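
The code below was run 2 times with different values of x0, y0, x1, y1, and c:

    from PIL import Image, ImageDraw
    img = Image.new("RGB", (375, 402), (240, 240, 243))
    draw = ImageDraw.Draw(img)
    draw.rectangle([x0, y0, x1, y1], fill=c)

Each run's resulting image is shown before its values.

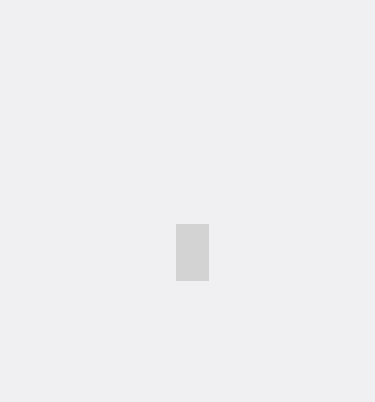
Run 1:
x0 = 176, y0 = 224, x1 = 208, y1 = 280, c = 'lightgray'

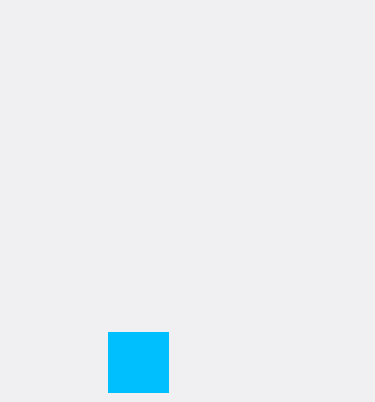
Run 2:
x0 = 108
y0 = 332
x1 = 168
y1 = 392
c = 'deepskyblue'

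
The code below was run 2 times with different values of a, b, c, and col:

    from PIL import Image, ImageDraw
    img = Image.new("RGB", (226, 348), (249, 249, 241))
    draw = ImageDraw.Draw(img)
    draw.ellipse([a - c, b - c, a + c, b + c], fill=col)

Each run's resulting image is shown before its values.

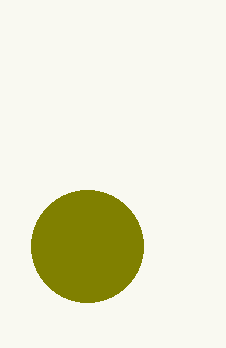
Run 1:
a = 87; b = 246; c = 56; col = 'olive'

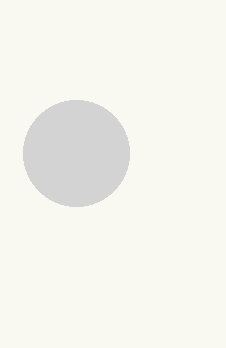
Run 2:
a = 76; b = 153; c = 53; col = 'lightgray'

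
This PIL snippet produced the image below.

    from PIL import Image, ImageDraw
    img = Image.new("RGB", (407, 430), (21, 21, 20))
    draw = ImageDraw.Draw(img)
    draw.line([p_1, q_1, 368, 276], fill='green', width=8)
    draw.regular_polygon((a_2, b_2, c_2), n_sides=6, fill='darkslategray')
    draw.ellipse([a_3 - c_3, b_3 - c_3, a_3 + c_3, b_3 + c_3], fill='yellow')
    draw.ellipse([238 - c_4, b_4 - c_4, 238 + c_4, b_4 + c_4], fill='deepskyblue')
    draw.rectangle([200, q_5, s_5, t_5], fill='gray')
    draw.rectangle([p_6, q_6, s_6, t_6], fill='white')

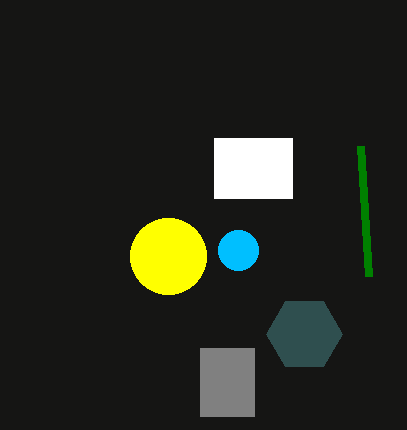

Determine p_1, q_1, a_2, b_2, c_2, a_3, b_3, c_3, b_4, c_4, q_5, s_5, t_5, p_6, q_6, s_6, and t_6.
p_1 = 360; q_1 = 146; a_2 = 304; b_2 = 334; c_2 = 38; a_3 = 168; b_3 = 256; c_3 = 38; b_4 = 250; c_4 = 20; q_5 = 348; s_5 = 254; t_5 = 416; p_6 = 214; q_6 = 138; s_6 = 292; t_6 = 198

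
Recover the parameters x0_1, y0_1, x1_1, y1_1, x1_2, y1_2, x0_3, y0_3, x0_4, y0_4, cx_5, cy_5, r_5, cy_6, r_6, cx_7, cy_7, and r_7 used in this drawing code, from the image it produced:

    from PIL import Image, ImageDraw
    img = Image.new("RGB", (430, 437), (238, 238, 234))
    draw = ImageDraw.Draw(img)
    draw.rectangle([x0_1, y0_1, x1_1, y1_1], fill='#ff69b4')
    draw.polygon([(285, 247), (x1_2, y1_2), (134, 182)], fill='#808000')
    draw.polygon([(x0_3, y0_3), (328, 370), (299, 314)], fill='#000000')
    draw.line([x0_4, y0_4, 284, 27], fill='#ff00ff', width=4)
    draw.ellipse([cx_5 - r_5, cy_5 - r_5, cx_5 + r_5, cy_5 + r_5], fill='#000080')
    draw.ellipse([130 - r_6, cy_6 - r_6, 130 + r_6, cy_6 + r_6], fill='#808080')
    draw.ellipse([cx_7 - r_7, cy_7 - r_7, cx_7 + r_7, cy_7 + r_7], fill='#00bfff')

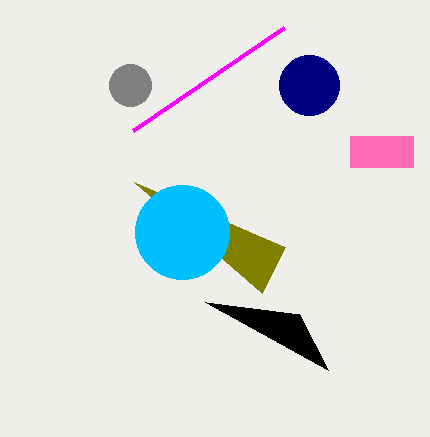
x0_1 = 350; y0_1 = 136; x1_1 = 413; y1_1 = 167; x1_2 = 262; y1_2 = 293; x0_3 = 205; y0_3 = 302; x0_4 = 133; y0_4 = 130; cx_5 = 309; cy_5 = 85; r_5 = 30; cy_6 = 85; r_6 = 21; cx_7 = 182; cy_7 = 232; r_7 = 47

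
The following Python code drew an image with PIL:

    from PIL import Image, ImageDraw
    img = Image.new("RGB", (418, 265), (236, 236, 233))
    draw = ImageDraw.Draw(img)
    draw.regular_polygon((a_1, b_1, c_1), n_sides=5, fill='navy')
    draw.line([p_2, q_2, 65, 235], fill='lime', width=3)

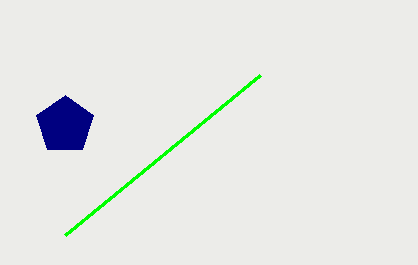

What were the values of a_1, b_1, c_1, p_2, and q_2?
a_1 = 65
b_1 = 125
c_1 = 30
p_2 = 260
q_2 = 75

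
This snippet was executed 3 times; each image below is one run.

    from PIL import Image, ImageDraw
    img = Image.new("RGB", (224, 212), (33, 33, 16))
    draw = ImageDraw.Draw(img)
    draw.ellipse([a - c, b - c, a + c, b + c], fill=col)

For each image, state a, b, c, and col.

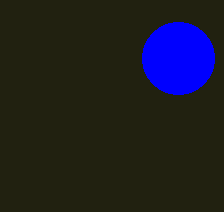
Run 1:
a = 178
b = 58
c = 36
col = 'blue'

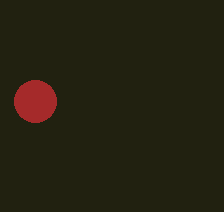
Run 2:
a = 35
b = 101
c = 21
col = 'brown'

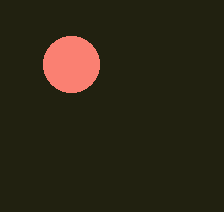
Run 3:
a = 71, b = 64, c = 28, col = 'salmon'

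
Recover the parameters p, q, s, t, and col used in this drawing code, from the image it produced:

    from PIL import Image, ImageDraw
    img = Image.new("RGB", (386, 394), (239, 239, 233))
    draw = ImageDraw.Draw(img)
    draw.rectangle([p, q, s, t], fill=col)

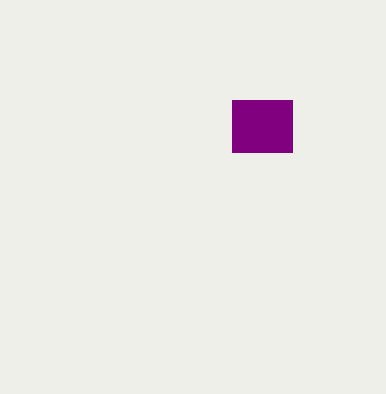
p = 232
q = 100
s = 292
t = 152
col = 'purple'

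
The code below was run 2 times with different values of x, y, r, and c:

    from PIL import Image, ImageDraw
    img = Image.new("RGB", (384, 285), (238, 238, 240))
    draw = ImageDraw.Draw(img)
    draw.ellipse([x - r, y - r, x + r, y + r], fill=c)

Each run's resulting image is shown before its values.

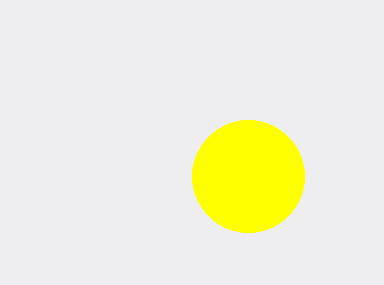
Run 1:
x = 248
y = 176
r = 56
c = 'yellow'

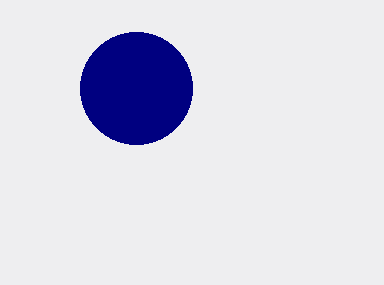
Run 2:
x = 136, y = 88, r = 56, c = 'navy'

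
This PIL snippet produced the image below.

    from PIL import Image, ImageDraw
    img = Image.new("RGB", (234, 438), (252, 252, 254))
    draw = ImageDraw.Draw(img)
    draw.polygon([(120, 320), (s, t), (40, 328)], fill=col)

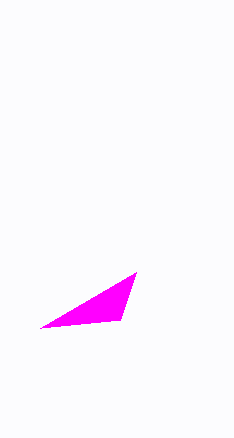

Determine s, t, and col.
s = 136
t = 272
col = 'magenta'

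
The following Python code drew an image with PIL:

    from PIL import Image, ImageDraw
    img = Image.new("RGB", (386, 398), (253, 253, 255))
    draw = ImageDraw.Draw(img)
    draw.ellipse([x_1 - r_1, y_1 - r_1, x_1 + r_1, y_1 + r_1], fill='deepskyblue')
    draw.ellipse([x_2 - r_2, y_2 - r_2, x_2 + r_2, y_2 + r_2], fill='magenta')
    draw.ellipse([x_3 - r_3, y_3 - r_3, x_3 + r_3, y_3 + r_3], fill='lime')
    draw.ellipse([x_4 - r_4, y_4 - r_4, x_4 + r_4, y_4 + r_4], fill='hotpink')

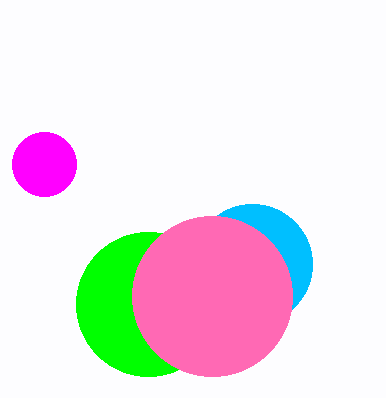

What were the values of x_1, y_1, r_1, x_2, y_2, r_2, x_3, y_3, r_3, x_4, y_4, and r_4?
x_1 = 252, y_1 = 264, r_1 = 60, x_2 = 44, y_2 = 164, r_2 = 32, x_3 = 148, y_3 = 304, r_3 = 72, x_4 = 212, y_4 = 296, r_4 = 80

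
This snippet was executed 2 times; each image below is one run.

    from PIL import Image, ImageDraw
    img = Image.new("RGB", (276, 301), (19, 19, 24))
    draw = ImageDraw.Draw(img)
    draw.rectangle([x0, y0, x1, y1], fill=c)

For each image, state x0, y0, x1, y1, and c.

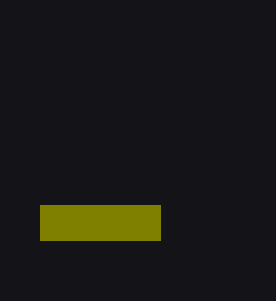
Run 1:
x0 = 40; y0 = 205; x1 = 160; y1 = 240; c = 'olive'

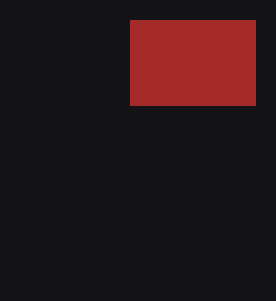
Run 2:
x0 = 130
y0 = 20
x1 = 255
y1 = 105
c = 'brown'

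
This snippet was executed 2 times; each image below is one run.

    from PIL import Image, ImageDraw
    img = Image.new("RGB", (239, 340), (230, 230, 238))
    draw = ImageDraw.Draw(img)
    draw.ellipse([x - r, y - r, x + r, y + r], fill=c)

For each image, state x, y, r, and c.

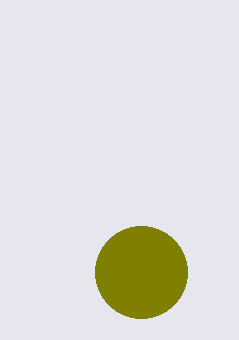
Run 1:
x = 141
y = 272
r = 46
c = 'olive'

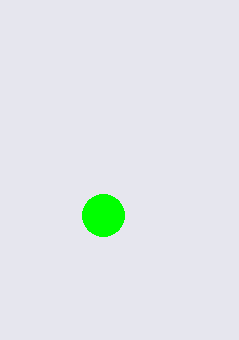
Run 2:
x = 103; y = 215; r = 21; c = 'lime'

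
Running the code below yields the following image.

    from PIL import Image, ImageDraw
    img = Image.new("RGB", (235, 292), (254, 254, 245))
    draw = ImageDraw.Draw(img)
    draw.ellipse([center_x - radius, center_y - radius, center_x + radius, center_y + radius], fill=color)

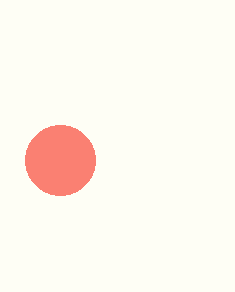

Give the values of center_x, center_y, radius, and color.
center_x = 60; center_y = 160; radius = 35; color = 'salmon'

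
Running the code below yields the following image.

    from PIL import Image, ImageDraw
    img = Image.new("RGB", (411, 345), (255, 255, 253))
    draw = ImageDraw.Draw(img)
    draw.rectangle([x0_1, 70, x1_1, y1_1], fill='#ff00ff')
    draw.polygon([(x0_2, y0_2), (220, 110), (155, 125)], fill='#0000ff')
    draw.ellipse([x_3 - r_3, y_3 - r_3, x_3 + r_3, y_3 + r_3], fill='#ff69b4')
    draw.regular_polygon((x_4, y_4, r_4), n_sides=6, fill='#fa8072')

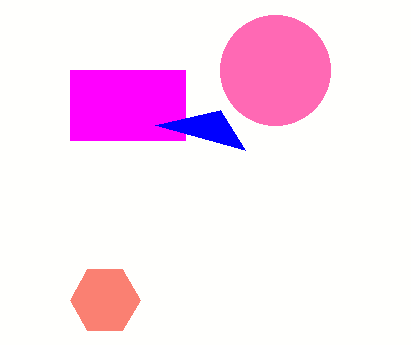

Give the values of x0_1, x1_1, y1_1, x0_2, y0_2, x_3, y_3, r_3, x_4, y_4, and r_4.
x0_1 = 70
x1_1 = 185
y1_1 = 140
x0_2 = 245
y0_2 = 150
x_3 = 275
y_3 = 70
r_3 = 55
x_4 = 105
y_4 = 300
r_4 = 35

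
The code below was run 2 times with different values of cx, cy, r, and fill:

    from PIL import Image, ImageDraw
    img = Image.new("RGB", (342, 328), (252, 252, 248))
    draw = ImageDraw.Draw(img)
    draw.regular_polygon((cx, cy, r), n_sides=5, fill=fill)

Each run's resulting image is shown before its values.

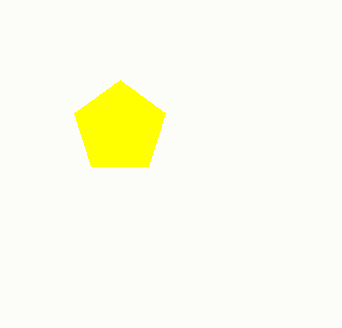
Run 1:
cx = 120, cy = 128, r = 48, fill = 'yellow'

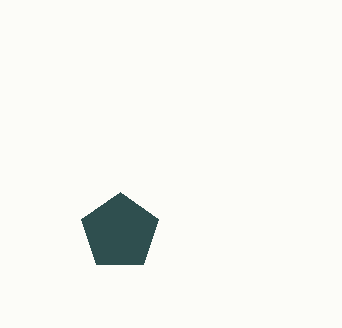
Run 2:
cx = 120
cy = 232
r = 40
fill = 'darkslategray'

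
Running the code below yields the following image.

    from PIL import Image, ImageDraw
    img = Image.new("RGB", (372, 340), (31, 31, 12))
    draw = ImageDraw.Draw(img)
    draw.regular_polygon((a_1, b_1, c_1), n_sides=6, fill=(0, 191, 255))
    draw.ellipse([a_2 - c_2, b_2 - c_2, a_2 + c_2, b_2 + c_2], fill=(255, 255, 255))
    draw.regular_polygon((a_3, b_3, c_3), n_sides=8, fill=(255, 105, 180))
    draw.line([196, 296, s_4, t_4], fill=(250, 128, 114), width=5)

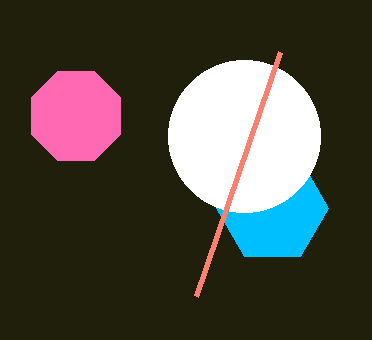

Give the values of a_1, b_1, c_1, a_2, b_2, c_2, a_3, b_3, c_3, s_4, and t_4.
a_1 = 272; b_1 = 208; c_1 = 56; a_2 = 244; b_2 = 136; c_2 = 76; a_3 = 76; b_3 = 116; c_3 = 48; s_4 = 280; t_4 = 52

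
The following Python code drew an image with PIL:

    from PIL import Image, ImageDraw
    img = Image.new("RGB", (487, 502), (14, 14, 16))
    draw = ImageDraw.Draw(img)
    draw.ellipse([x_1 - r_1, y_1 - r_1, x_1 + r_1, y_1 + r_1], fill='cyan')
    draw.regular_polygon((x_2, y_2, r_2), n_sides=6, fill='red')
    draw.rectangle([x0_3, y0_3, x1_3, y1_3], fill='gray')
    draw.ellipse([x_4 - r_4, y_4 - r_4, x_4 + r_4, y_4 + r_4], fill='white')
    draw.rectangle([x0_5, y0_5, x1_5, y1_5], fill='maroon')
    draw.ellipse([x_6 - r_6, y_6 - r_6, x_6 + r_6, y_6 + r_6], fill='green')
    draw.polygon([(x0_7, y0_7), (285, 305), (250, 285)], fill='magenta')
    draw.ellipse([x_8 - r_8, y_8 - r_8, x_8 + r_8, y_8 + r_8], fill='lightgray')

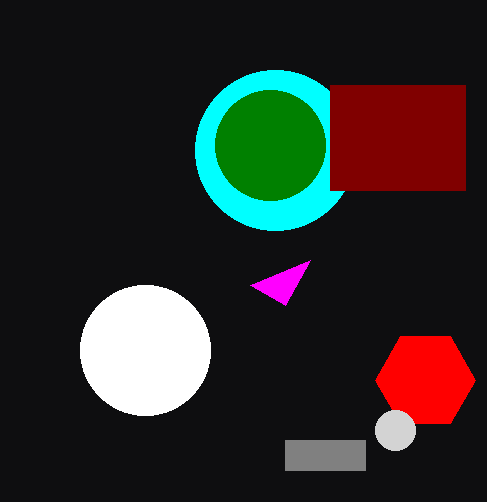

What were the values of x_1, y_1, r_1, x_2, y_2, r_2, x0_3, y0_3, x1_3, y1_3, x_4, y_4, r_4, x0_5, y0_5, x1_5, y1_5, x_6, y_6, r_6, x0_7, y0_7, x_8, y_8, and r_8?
x_1 = 275, y_1 = 150, r_1 = 80, x_2 = 425, y_2 = 380, r_2 = 50, x0_3 = 285, y0_3 = 440, x1_3 = 365, y1_3 = 470, x_4 = 145, y_4 = 350, r_4 = 65, x0_5 = 330, y0_5 = 85, x1_5 = 465, y1_5 = 190, x_6 = 270, y_6 = 145, r_6 = 55, x0_7 = 310, y0_7 = 260, x_8 = 395, y_8 = 430, r_8 = 20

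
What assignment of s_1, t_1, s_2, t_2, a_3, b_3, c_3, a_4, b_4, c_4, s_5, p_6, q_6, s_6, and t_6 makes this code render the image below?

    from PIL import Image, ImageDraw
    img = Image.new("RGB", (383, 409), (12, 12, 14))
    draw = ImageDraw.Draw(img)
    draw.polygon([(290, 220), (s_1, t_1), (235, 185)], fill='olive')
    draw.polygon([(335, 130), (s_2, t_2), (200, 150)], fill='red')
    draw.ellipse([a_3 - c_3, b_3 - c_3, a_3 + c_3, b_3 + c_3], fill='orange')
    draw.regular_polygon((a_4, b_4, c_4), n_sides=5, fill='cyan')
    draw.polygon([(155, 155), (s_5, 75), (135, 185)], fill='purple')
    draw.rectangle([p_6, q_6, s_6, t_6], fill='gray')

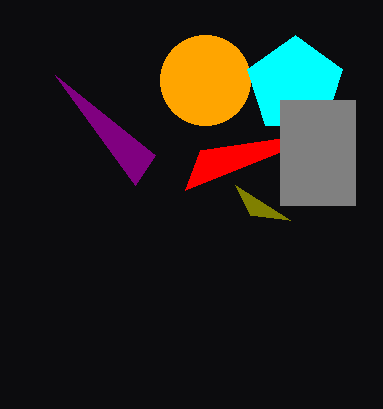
s_1 = 250; t_1 = 215; s_2 = 185; t_2 = 190; a_3 = 205; b_3 = 80; c_3 = 45; a_4 = 295; b_4 = 85; c_4 = 50; s_5 = 55; p_6 = 280; q_6 = 100; s_6 = 355; t_6 = 205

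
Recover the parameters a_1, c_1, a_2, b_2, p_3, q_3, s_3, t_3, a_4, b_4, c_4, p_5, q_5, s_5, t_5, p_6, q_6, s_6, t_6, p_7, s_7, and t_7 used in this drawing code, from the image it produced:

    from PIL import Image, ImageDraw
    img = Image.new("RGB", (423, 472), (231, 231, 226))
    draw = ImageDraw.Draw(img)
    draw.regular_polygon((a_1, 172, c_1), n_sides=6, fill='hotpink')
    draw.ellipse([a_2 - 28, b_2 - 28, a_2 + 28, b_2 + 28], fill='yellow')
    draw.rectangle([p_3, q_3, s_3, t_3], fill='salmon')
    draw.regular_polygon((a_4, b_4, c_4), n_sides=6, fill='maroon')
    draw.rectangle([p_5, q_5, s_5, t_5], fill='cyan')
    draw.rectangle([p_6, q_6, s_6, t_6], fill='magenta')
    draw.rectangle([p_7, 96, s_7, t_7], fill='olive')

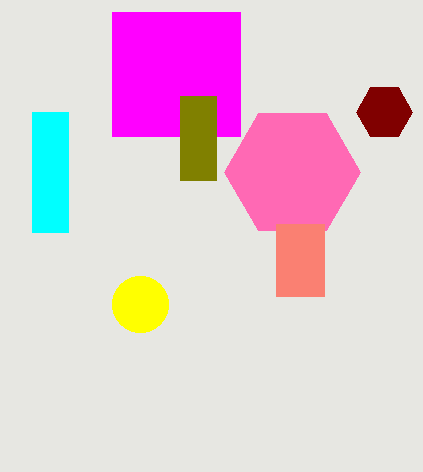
a_1 = 292, c_1 = 68, a_2 = 140, b_2 = 304, p_3 = 276, q_3 = 224, s_3 = 324, t_3 = 296, a_4 = 384, b_4 = 112, c_4 = 28, p_5 = 32, q_5 = 112, s_5 = 68, t_5 = 232, p_6 = 112, q_6 = 12, s_6 = 240, t_6 = 136, p_7 = 180, s_7 = 216, t_7 = 180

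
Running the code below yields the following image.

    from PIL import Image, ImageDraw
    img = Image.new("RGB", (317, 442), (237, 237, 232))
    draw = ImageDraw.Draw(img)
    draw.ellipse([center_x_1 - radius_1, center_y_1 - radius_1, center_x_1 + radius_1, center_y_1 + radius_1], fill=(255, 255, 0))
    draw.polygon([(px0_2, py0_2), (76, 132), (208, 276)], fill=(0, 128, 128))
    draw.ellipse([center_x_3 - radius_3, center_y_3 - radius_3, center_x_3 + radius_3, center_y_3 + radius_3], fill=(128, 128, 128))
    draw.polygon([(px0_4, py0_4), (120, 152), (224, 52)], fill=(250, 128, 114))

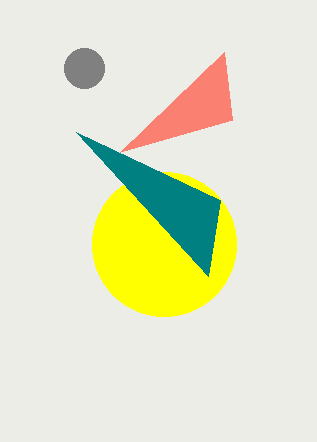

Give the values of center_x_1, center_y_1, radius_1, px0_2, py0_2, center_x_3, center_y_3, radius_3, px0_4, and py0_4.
center_x_1 = 164
center_y_1 = 244
radius_1 = 72
px0_2 = 220
py0_2 = 200
center_x_3 = 84
center_y_3 = 68
radius_3 = 20
px0_4 = 232
py0_4 = 120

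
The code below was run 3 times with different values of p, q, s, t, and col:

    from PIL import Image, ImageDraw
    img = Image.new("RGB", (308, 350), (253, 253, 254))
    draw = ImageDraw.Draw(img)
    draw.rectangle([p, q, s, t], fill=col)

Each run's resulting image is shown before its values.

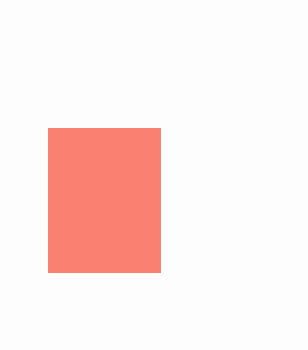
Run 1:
p = 48
q = 128
s = 160
t = 272
col = 'salmon'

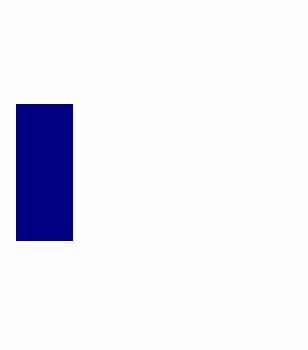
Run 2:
p = 16, q = 104, s = 72, t = 240, col = 'navy'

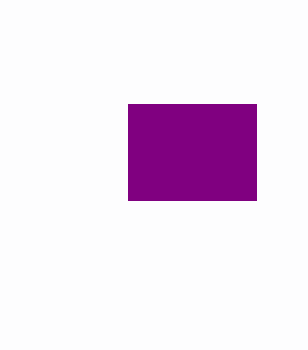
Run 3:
p = 128, q = 104, s = 256, t = 200, col = 'purple'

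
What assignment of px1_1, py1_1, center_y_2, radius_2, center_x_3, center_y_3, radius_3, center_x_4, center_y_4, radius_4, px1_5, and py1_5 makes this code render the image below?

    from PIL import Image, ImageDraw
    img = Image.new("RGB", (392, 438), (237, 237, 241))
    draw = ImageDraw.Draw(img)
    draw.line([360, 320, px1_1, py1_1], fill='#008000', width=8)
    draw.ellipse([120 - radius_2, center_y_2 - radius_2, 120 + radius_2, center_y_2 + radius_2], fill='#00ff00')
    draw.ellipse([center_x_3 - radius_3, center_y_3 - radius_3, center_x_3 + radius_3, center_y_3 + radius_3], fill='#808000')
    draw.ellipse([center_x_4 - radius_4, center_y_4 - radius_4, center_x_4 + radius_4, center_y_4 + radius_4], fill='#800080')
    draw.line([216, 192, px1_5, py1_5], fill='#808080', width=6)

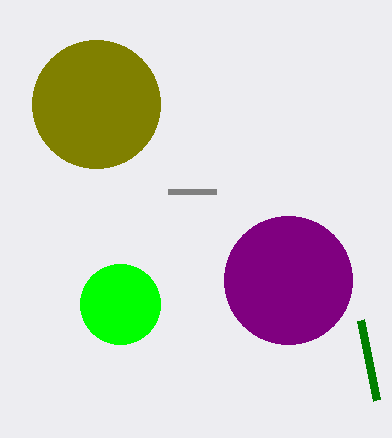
px1_1 = 376, py1_1 = 400, center_y_2 = 304, radius_2 = 40, center_x_3 = 96, center_y_3 = 104, radius_3 = 64, center_x_4 = 288, center_y_4 = 280, radius_4 = 64, px1_5 = 168, py1_5 = 192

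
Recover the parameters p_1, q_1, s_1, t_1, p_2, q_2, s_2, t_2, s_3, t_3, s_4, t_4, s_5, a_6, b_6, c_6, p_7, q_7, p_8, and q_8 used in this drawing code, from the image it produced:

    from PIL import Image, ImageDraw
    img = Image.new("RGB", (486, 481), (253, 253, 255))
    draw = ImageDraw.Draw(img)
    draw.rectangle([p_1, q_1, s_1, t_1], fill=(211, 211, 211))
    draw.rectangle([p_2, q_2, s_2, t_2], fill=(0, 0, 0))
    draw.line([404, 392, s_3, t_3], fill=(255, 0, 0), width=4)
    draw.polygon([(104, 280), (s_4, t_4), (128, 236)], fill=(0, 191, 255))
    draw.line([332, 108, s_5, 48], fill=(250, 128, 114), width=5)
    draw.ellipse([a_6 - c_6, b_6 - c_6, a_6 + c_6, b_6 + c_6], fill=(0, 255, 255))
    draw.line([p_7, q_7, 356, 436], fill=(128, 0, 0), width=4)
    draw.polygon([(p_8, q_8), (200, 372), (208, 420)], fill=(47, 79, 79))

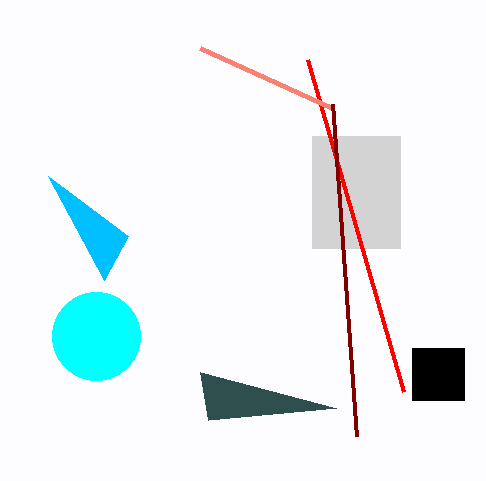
p_1 = 312, q_1 = 136, s_1 = 400, t_1 = 248, p_2 = 412, q_2 = 348, s_2 = 464, t_2 = 400, s_3 = 308, t_3 = 60, s_4 = 48, t_4 = 176, s_5 = 200, a_6 = 96, b_6 = 336, c_6 = 44, p_7 = 332, q_7 = 104, p_8 = 336, q_8 = 408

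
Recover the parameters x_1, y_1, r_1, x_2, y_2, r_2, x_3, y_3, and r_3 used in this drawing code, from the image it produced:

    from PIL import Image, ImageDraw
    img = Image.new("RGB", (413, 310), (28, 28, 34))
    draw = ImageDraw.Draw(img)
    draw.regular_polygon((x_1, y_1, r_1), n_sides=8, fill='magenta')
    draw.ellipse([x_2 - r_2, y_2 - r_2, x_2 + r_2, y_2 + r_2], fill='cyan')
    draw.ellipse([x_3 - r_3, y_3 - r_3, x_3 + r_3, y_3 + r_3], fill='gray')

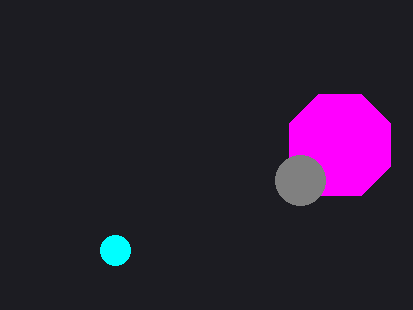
x_1 = 340; y_1 = 145; r_1 = 55; x_2 = 115; y_2 = 250; r_2 = 15; x_3 = 300; y_3 = 180; r_3 = 25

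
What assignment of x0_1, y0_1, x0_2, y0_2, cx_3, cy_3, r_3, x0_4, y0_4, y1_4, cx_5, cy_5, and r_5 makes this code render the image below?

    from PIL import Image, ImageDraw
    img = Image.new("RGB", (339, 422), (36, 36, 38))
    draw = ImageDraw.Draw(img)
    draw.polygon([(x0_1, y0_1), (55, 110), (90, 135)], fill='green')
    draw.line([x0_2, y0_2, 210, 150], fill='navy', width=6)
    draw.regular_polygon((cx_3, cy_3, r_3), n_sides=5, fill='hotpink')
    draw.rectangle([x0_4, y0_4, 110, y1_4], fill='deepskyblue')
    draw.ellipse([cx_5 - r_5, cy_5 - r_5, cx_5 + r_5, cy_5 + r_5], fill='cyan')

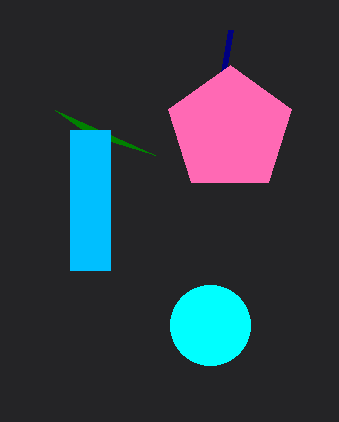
x0_1 = 155
y0_1 = 155
x0_2 = 230
y0_2 = 30
cx_3 = 230
cy_3 = 130
r_3 = 65
x0_4 = 70
y0_4 = 130
y1_4 = 270
cx_5 = 210
cy_5 = 325
r_5 = 40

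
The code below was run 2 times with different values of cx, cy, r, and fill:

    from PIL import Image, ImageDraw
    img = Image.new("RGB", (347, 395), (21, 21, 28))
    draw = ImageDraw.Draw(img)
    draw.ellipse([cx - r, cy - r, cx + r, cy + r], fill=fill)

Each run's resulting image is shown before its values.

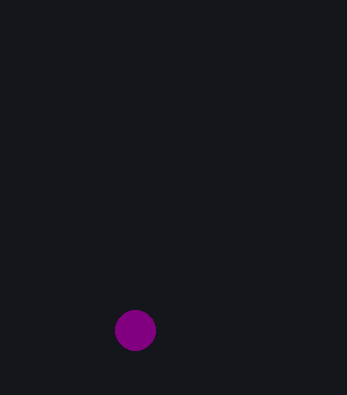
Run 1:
cx = 135
cy = 330
r = 20
fill = 'purple'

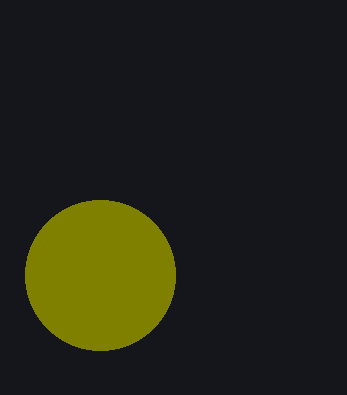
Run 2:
cx = 100, cy = 275, r = 75, fill = 'olive'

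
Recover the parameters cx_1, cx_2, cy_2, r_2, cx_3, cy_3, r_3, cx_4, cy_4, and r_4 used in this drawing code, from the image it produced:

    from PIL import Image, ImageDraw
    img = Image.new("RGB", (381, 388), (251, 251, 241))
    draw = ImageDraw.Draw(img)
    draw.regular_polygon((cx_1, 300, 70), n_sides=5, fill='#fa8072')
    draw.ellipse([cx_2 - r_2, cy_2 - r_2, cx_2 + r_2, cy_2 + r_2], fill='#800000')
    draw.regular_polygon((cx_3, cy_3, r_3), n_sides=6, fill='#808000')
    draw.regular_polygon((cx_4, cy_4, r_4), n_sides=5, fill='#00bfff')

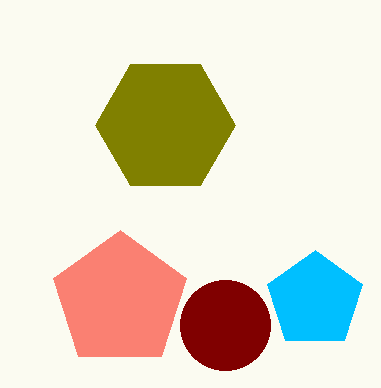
cx_1 = 120, cx_2 = 225, cy_2 = 325, r_2 = 45, cx_3 = 165, cy_3 = 125, r_3 = 70, cx_4 = 315, cy_4 = 300, r_4 = 50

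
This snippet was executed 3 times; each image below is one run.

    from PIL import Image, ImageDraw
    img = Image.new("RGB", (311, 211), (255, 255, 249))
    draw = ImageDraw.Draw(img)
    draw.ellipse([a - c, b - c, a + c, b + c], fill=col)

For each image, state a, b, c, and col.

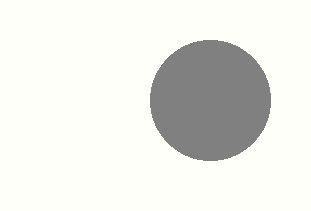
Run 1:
a = 210, b = 100, c = 60, col = 'gray'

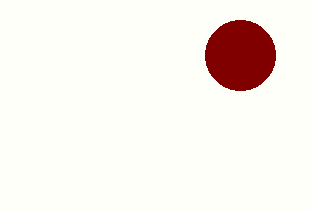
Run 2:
a = 240, b = 55, c = 35, col = 'maroon'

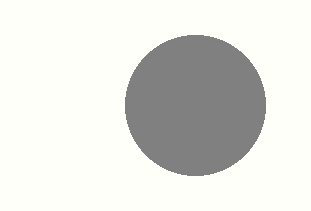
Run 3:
a = 195
b = 105
c = 70
col = 'gray'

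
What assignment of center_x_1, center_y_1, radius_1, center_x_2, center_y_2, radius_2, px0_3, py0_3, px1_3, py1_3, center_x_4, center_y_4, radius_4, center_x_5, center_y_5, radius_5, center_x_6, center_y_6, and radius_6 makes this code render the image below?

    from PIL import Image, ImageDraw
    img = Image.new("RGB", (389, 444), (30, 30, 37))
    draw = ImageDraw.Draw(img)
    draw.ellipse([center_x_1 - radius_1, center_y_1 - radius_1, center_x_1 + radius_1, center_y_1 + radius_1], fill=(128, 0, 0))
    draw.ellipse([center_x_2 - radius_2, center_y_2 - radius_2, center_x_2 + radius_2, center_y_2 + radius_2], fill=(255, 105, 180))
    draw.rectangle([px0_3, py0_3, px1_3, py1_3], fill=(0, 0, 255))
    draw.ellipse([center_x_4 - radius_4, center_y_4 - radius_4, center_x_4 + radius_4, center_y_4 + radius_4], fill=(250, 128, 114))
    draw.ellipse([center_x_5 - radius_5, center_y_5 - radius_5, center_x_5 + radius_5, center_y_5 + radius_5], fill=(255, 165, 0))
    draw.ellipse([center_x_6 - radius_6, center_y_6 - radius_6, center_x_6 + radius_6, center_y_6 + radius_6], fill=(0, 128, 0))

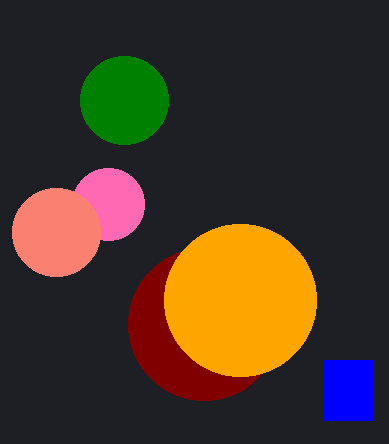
center_x_1 = 204, center_y_1 = 324, radius_1 = 76, center_x_2 = 108, center_y_2 = 204, radius_2 = 36, px0_3 = 324, py0_3 = 360, px1_3 = 372, py1_3 = 420, center_x_4 = 56, center_y_4 = 232, radius_4 = 44, center_x_5 = 240, center_y_5 = 300, radius_5 = 76, center_x_6 = 124, center_y_6 = 100, radius_6 = 44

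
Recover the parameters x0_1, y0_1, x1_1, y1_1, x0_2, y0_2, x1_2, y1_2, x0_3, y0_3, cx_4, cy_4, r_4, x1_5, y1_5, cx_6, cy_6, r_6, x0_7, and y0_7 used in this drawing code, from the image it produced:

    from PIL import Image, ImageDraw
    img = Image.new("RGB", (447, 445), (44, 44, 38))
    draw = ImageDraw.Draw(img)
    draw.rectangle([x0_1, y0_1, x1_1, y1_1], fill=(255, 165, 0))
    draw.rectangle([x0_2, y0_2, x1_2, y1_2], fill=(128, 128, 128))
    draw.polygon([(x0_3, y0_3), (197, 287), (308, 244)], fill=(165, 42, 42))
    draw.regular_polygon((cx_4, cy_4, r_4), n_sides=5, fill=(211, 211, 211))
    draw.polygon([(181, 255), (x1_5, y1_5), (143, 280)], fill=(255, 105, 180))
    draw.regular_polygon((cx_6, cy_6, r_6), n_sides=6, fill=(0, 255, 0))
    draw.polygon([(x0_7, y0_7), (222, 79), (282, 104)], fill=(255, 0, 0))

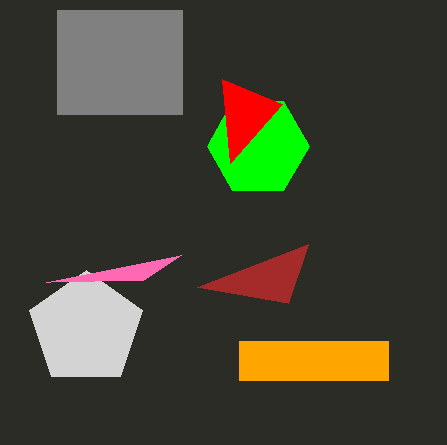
x0_1 = 239, y0_1 = 341, x1_1 = 388, y1_1 = 380, x0_2 = 57, y0_2 = 10, x1_2 = 182, y1_2 = 114, x0_3 = 288, y0_3 = 303, cx_4 = 86, cy_4 = 329, r_4 = 59, x1_5 = 46, y1_5 = 282, cx_6 = 258, cy_6 = 146, r_6 = 51, x0_7 = 230, y0_7 = 163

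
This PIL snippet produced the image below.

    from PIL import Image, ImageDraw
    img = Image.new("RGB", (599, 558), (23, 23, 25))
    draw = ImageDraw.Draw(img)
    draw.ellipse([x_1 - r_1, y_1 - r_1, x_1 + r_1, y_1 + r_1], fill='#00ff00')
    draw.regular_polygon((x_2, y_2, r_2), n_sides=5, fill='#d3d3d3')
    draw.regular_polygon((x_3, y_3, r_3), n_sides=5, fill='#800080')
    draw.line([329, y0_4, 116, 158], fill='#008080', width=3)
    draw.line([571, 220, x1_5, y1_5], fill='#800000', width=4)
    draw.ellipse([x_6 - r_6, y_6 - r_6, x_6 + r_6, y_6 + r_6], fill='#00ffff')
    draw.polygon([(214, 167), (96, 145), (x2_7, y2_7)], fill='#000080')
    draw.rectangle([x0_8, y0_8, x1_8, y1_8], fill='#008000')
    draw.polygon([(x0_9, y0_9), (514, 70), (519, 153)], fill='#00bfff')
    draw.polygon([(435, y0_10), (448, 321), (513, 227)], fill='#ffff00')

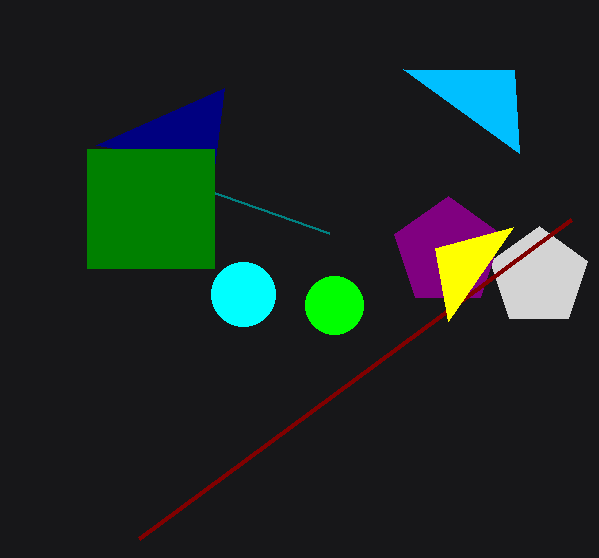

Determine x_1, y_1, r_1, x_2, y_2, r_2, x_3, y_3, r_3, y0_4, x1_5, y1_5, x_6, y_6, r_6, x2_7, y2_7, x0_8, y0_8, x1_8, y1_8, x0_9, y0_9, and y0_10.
x_1 = 334; y_1 = 305; r_1 = 29; x_2 = 539; y_2 = 277; r_2 = 51; x_3 = 448; y_3 = 252; r_3 = 56; y0_4 = 233; x1_5 = 139; y1_5 = 539; x_6 = 243; y_6 = 294; r_6 = 32; x2_7 = 224; y2_7 = 88; x0_8 = 87; y0_8 = 149; x1_8 = 214; y1_8 = 268; x0_9 = 403; y0_9 = 69; y0_10 = 248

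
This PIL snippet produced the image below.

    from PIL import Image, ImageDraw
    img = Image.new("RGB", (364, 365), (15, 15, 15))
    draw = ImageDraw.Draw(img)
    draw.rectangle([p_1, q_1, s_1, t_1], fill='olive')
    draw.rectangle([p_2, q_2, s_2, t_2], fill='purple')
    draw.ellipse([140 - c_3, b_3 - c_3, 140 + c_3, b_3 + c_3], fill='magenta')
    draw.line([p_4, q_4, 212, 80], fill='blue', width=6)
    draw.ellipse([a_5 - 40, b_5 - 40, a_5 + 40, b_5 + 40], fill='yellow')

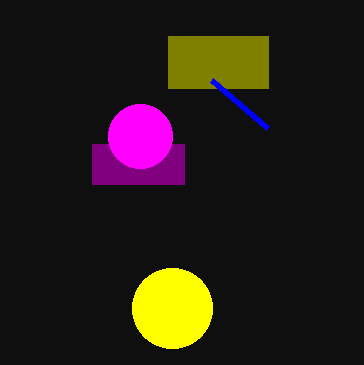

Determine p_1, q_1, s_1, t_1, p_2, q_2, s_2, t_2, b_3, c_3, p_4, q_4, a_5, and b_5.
p_1 = 168
q_1 = 36
s_1 = 268
t_1 = 88
p_2 = 92
q_2 = 144
s_2 = 184
t_2 = 184
b_3 = 136
c_3 = 32
p_4 = 268
q_4 = 128
a_5 = 172
b_5 = 308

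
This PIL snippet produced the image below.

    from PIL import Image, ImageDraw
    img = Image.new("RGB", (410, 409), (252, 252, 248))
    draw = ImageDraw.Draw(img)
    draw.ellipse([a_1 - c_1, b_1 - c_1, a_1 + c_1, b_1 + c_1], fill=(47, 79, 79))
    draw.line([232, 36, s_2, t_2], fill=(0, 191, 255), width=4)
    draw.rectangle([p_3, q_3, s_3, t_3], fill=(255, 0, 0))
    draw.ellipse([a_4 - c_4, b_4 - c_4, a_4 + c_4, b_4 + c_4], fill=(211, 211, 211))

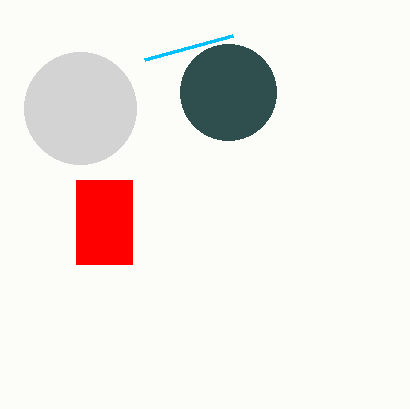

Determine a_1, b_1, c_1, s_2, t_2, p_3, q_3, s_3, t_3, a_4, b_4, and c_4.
a_1 = 228, b_1 = 92, c_1 = 48, s_2 = 144, t_2 = 60, p_3 = 76, q_3 = 180, s_3 = 132, t_3 = 264, a_4 = 80, b_4 = 108, c_4 = 56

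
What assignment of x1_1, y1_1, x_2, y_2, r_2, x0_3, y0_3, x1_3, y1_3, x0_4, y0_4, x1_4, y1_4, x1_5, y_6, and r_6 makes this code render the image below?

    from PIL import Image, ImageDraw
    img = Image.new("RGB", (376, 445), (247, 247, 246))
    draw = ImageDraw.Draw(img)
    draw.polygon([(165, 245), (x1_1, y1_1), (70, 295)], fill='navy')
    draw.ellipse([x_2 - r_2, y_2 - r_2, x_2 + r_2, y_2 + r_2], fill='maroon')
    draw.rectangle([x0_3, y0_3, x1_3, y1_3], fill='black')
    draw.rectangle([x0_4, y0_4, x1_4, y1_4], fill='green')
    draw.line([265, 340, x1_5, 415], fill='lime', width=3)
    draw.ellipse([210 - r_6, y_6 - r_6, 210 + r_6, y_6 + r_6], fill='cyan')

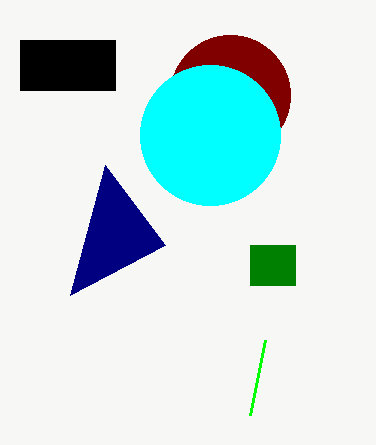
x1_1 = 105
y1_1 = 165
x_2 = 230
y_2 = 95
r_2 = 60
x0_3 = 20
y0_3 = 40
x1_3 = 115
y1_3 = 90
x0_4 = 250
y0_4 = 245
x1_4 = 295
y1_4 = 285
x1_5 = 250
y_6 = 135
r_6 = 70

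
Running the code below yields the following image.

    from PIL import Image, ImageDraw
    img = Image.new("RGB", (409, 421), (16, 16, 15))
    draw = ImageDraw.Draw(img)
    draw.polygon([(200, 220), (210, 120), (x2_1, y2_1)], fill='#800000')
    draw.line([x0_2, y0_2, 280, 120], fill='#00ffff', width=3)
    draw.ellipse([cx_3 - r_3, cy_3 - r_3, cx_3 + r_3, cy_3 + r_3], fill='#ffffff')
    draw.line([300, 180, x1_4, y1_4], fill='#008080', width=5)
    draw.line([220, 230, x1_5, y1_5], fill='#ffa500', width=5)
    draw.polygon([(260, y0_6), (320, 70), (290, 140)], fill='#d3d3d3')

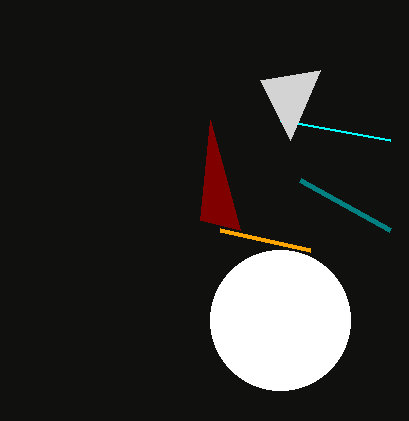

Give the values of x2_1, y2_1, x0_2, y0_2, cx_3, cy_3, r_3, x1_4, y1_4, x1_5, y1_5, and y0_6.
x2_1 = 240; y2_1 = 230; x0_2 = 390; y0_2 = 140; cx_3 = 280; cy_3 = 320; r_3 = 70; x1_4 = 390; y1_4 = 230; x1_5 = 310; y1_5 = 250; y0_6 = 80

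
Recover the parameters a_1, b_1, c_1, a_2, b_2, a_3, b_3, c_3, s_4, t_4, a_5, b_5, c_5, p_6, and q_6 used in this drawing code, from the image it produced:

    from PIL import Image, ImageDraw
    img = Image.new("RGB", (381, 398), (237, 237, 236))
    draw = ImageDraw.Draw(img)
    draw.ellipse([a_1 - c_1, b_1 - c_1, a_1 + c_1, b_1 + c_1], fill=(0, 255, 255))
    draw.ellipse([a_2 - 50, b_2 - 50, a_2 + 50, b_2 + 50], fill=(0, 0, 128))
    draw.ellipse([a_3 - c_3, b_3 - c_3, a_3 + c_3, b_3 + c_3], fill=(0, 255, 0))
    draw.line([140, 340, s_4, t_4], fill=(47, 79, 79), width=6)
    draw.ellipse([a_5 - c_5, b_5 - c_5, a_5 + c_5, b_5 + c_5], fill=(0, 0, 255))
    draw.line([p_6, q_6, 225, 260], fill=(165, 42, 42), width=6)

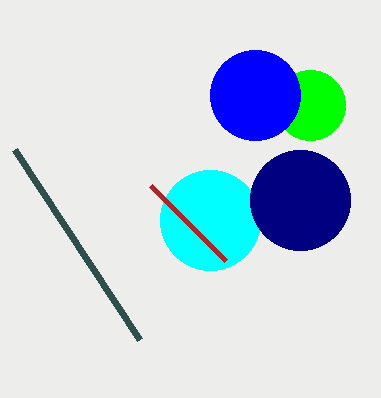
a_1 = 210
b_1 = 220
c_1 = 50
a_2 = 300
b_2 = 200
a_3 = 310
b_3 = 105
c_3 = 35
s_4 = 15
t_4 = 150
a_5 = 255
b_5 = 95
c_5 = 45
p_6 = 150
q_6 = 185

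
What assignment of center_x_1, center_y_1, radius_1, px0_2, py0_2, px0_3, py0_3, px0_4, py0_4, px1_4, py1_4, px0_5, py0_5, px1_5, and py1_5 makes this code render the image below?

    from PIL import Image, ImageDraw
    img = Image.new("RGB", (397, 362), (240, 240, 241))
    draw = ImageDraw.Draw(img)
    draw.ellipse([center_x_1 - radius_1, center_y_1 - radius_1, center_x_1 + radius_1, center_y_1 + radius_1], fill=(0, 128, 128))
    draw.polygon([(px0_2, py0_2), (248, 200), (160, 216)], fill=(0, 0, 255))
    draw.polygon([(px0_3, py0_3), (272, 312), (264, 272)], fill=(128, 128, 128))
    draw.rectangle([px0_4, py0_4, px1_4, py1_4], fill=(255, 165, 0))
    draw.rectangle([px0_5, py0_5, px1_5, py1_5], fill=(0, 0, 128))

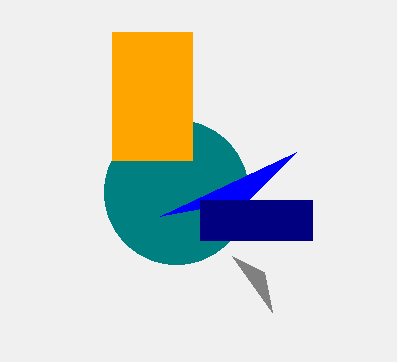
center_x_1 = 176
center_y_1 = 192
radius_1 = 72
px0_2 = 296
py0_2 = 152
px0_3 = 232
py0_3 = 256
px0_4 = 112
py0_4 = 32
px1_4 = 192
py1_4 = 160
px0_5 = 200
py0_5 = 200
px1_5 = 312
py1_5 = 240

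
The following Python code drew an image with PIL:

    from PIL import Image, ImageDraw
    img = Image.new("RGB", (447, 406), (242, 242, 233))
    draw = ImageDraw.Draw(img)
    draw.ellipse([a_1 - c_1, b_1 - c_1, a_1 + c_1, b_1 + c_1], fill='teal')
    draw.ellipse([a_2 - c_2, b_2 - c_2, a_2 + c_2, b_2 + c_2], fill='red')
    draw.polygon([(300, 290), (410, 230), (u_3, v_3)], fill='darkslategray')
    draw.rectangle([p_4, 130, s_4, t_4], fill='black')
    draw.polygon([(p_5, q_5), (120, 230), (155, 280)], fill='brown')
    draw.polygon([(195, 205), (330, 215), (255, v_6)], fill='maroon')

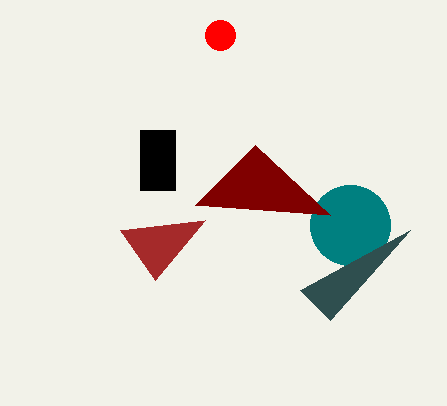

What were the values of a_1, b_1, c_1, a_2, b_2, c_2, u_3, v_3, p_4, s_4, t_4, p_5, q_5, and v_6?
a_1 = 350
b_1 = 225
c_1 = 40
a_2 = 220
b_2 = 35
c_2 = 15
u_3 = 330
v_3 = 320
p_4 = 140
s_4 = 175
t_4 = 190
p_5 = 205
q_5 = 220
v_6 = 145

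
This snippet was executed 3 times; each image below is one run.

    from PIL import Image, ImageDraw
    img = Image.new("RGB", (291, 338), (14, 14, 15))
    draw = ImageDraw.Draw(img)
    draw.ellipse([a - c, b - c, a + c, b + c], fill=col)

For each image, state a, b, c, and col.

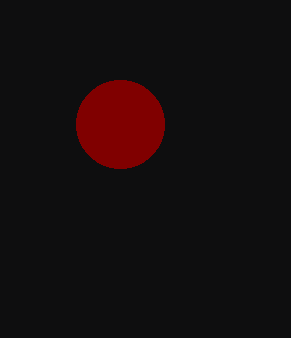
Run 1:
a = 120
b = 124
c = 44
col = 'maroon'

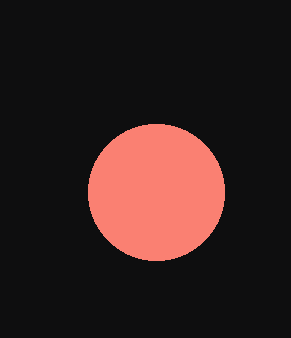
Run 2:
a = 156
b = 192
c = 68
col = 'salmon'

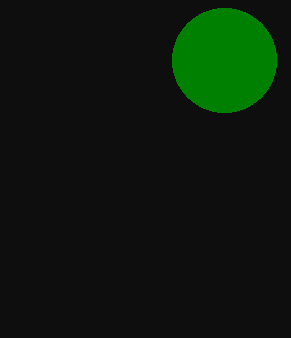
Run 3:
a = 224; b = 60; c = 52; col = 'green'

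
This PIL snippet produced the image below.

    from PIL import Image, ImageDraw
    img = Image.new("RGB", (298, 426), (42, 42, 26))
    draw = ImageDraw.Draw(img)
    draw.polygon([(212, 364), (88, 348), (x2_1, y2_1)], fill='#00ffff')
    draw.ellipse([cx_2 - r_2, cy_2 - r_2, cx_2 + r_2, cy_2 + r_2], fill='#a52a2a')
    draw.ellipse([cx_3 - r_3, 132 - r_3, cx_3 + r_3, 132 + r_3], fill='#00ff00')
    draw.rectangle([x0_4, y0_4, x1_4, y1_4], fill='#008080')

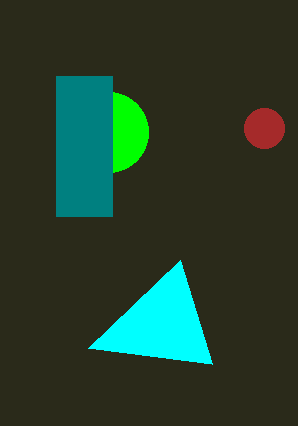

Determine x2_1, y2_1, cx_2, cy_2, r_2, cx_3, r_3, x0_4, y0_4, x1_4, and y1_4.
x2_1 = 180
y2_1 = 260
cx_2 = 264
cy_2 = 128
r_2 = 20
cx_3 = 108
r_3 = 40
x0_4 = 56
y0_4 = 76
x1_4 = 112
y1_4 = 216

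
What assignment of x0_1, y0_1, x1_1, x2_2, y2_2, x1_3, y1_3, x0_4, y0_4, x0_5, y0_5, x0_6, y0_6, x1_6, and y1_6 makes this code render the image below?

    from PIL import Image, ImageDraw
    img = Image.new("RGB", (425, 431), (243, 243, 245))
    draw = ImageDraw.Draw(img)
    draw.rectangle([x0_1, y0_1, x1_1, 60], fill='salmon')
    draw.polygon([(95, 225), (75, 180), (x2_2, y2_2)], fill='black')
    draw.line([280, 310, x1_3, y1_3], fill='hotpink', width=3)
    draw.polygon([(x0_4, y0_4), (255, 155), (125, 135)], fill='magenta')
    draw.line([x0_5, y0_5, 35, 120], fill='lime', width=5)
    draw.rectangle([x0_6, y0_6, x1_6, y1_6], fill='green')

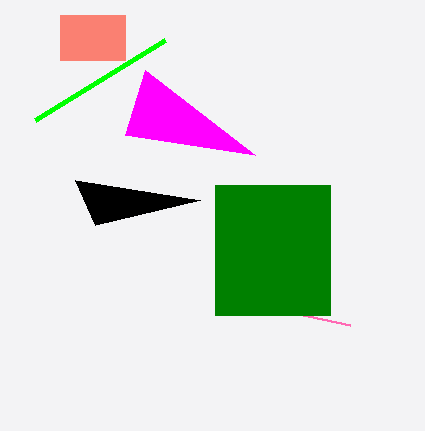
x0_1 = 60; y0_1 = 15; x1_1 = 125; x2_2 = 200; y2_2 = 200; x1_3 = 350; y1_3 = 325; x0_4 = 145; y0_4 = 70; x0_5 = 165; y0_5 = 40; x0_6 = 215; y0_6 = 185; x1_6 = 330; y1_6 = 315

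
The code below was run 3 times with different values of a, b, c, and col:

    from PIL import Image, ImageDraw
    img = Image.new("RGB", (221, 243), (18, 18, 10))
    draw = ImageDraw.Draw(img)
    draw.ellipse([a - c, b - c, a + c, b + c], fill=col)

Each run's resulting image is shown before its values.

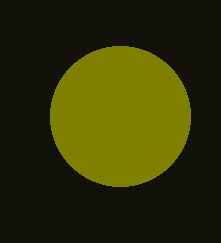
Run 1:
a = 120; b = 116; c = 70; col = 'olive'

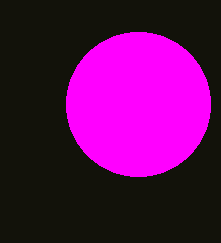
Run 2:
a = 138, b = 104, c = 72, col = 'magenta'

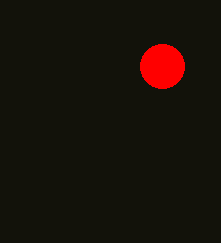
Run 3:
a = 162, b = 66, c = 22, col = 'red'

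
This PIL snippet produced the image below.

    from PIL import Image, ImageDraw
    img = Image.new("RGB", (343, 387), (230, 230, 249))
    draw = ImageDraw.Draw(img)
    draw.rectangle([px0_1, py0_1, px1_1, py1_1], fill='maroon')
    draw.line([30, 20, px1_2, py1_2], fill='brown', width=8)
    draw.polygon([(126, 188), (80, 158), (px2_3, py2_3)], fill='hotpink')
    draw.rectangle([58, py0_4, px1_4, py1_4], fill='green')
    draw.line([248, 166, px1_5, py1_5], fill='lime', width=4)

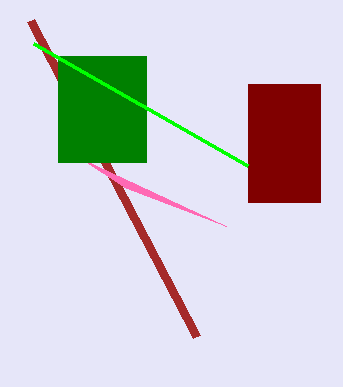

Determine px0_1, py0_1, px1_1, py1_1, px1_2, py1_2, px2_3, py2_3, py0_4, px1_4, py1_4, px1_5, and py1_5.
px0_1 = 248
py0_1 = 84
px1_1 = 320
py1_1 = 202
px1_2 = 196
py1_2 = 336
px2_3 = 226
py2_3 = 226
py0_4 = 56
px1_4 = 146
py1_4 = 162
px1_5 = 34
py1_5 = 44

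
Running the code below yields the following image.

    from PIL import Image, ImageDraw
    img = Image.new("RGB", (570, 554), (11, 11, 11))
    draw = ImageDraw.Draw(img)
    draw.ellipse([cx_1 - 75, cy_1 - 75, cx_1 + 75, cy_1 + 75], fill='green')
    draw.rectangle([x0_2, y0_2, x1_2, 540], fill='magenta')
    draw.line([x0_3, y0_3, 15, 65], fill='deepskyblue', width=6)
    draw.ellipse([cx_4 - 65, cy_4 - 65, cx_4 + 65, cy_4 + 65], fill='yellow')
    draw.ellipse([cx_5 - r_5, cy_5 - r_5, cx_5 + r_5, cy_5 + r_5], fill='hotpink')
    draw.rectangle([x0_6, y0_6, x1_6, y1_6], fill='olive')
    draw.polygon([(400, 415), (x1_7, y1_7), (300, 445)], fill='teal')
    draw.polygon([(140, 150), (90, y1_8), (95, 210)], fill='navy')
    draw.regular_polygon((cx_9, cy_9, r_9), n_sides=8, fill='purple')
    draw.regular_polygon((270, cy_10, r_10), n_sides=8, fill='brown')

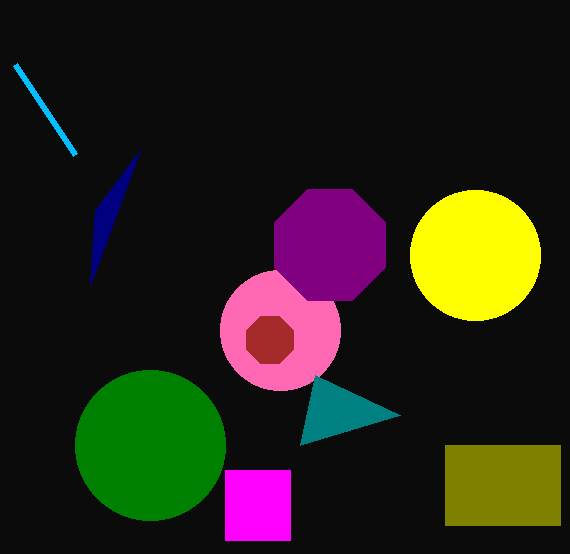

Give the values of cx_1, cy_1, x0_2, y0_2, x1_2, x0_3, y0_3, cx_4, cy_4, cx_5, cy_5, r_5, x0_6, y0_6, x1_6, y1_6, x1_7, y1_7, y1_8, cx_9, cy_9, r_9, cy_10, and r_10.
cx_1 = 150; cy_1 = 445; x0_2 = 225; y0_2 = 470; x1_2 = 290; x0_3 = 75; y0_3 = 155; cx_4 = 475; cy_4 = 255; cx_5 = 280; cy_5 = 330; r_5 = 60; x0_6 = 445; y0_6 = 445; x1_6 = 560; y1_6 = 525; x1_7 = 315; y1_7 = 375; y1_8 = 285; cx_9 = 330; cy_9 = 245; r_9 = 60; cy_10 = 340; r_10 = 25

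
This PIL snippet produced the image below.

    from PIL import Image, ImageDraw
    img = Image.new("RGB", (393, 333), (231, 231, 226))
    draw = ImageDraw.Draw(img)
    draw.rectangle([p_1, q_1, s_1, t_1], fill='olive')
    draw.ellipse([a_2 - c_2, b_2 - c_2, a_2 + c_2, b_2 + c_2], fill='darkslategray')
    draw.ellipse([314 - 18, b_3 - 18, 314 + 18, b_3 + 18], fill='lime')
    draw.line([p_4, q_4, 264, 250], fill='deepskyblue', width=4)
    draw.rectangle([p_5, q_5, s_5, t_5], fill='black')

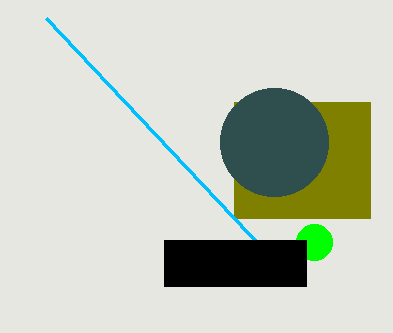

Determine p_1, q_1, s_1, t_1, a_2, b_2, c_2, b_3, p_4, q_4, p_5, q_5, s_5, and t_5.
p_1 = 234, q_1 = 102, s_1 = 370, t_1 = 218, a_2 = 274, b_2 = 142, c_2 = 54, b_3 = 242, p_4 = 46, q_4 = 18, p_5 = 164, q_5 = 240, s_5 = 306, t_5 = 286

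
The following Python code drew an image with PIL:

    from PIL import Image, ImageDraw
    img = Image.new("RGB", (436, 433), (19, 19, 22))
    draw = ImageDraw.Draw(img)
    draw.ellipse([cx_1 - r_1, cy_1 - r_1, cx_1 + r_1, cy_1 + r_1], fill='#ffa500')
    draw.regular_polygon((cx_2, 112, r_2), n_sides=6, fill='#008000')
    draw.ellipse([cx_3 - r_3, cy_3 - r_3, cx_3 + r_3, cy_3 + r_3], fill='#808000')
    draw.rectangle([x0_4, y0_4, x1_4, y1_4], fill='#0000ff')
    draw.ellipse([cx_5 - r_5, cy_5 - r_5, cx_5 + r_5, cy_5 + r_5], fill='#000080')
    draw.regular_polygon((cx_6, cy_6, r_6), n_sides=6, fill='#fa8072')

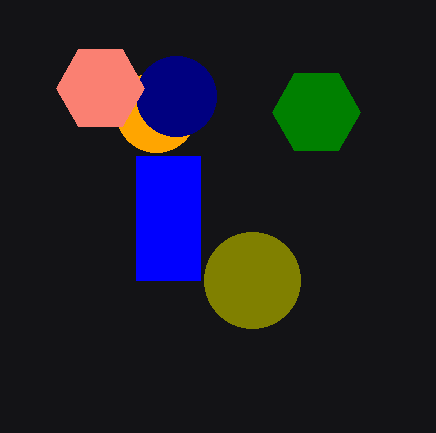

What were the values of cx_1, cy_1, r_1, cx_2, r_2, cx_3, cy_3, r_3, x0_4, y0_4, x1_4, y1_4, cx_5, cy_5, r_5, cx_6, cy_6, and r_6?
cx_1 = 156; cy_1 = 112; r_1 = 40; cx_2 = 316; r_2 = 44; cx_3 = 252; cy_3 = 280; r_3 = 48; x0_4 = 136; y0_4 = 156; x1_4 = 200; y1_4 = 280; cx_5 = 176; cy_5 = 96; r_5 = 40; cx_6 = 100; cy_6 = 88; r_6 = 44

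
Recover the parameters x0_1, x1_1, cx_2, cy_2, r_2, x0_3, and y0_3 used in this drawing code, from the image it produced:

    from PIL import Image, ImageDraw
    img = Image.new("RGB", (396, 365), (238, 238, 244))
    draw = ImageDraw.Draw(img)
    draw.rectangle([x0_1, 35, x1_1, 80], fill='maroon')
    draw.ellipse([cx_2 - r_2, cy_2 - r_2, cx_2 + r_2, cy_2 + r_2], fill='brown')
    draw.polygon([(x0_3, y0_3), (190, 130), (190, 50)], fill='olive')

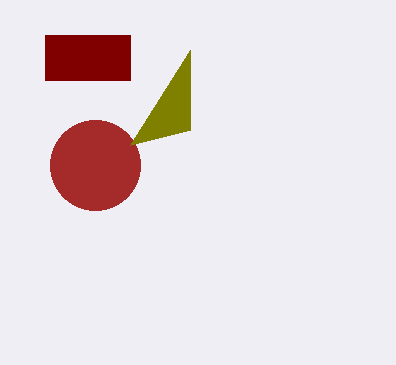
x0_1 = 45, x1_1 = 130, cx_2 = 95, cy_2 = 165, r_2 = 45, x0_3 = 130, y0_3 = 145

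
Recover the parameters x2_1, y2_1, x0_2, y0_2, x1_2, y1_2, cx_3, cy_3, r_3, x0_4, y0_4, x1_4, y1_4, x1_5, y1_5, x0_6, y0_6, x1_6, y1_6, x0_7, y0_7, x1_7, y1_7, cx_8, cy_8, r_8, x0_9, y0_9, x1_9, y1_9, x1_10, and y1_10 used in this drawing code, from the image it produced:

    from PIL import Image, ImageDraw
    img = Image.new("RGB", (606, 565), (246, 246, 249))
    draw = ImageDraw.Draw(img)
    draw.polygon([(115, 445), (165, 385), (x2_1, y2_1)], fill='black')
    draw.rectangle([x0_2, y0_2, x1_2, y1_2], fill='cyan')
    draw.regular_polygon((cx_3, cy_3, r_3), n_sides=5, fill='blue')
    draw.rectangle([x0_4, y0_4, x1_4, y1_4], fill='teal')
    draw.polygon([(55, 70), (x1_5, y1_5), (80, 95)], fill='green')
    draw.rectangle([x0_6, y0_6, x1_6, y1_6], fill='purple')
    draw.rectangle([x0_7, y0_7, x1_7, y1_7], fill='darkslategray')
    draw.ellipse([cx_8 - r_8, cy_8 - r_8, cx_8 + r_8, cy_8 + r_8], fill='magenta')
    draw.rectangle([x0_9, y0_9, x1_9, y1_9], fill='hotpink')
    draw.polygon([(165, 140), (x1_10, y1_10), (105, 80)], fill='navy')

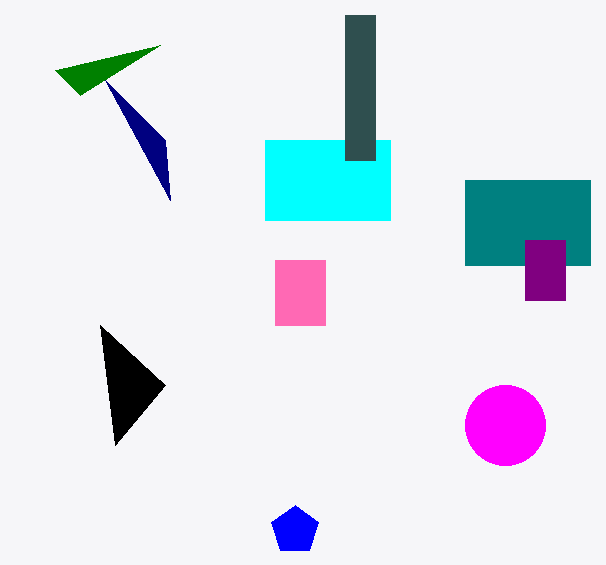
x2_1 = 100
y2_1 = 325
x0_2 = 265
y0_2 = 140
x1_2 = 390
y1_2 = 220
cx_3 = 295
cy_3 = 530
r_3 = 25
x0_4 = 465
y0_4 = 180
x1_4 = 590
y1_4 = 265
x1_5 = 160
y1_5 = 45
x0_6 = 525
y0_6 = 240
x1_6 = 565
y1_6 = 300
x0_7 = 345
y0_7 = 15
x1_7 = 375
y1_7 = 160
cx_8 = 505
cy_8 = 425
r_8 = 40
x0_9 = 275
y0_9 = 260
x1_9 = 325
y1_9 = 325
x1_10 = 170
y1_10 = 200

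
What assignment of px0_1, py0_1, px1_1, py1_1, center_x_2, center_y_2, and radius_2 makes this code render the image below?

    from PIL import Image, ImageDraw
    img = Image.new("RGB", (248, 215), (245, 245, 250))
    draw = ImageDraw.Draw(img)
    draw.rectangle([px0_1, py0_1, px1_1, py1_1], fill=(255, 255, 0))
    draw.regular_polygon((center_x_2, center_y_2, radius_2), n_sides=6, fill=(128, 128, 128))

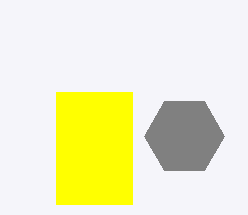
px0_1 = 56
py0_1 = 92
px1_1 = 132
py1_1 = 204
center_x_2 = 184
center_y_2 = 136
radius_2 = 40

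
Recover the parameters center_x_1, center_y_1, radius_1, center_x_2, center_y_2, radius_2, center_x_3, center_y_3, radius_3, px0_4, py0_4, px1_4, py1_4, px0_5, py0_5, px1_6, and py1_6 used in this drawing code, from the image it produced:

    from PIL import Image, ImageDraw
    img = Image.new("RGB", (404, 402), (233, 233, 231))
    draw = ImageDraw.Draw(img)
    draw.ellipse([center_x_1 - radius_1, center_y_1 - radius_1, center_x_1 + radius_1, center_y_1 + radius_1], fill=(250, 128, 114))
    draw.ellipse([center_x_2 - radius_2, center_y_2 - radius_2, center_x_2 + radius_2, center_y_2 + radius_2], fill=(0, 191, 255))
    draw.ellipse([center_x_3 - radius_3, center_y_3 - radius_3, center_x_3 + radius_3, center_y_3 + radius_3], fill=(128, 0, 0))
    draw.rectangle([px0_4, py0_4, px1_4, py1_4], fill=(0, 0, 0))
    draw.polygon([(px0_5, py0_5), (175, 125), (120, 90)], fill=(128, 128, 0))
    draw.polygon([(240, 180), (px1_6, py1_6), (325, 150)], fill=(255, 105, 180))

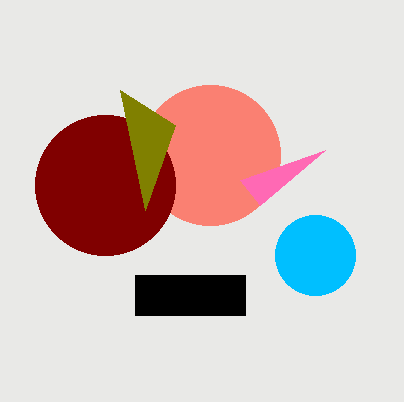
center_x_1 = 210, center_y_1 = 155, radius_1 = 70, center_x_2 = 315, center_y_2 = 255, radius_2 = 40, center_x_3 = 105, center_y_3 = 185, radius_3 = 70, px0_4 = 135, py0_4 = 275, px1_4 = 245, py1_4 = 315, px0_5 = 145, py0_5 = 210, px1_6 = 260, py1_6 = 205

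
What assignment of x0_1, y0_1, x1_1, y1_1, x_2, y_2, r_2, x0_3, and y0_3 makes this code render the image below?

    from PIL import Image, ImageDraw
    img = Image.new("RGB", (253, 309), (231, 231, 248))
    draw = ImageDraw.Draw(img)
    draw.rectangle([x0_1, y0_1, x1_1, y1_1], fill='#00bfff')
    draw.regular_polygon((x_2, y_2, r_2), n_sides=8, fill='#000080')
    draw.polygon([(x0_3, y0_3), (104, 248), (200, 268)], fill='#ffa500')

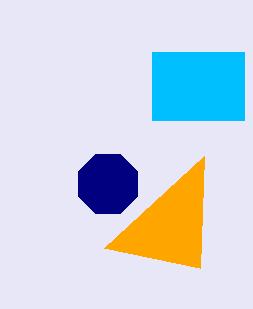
x0_1 = 152
y0_1 = 52
x1_1 = 244
y1_1 = 120
x_2 = 108
y_2 = 184
r_2 = 32
x0_3 = 204
y0_3 = 156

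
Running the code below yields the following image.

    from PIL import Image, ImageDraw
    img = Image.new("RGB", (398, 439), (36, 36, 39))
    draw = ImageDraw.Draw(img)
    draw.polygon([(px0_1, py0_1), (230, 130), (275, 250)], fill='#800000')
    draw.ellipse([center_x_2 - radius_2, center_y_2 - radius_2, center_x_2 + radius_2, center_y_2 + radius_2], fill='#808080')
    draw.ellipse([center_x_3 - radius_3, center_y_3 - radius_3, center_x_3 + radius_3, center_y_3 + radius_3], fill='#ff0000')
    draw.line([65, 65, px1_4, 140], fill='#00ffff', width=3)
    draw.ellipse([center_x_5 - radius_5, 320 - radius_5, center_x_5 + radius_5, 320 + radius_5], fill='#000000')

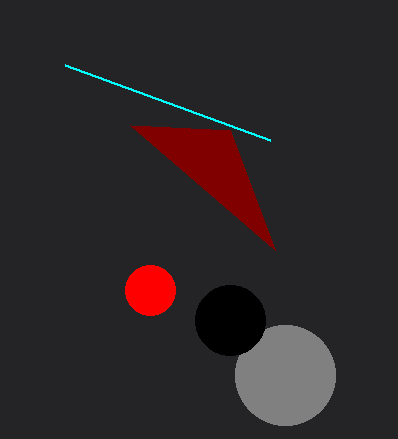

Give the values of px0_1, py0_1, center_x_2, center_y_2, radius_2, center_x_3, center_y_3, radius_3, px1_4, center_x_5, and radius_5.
px0_1 = 130; py0_1 = 125; center_x_2 = 285; center_y_2 = 375; radius_2 = 50; center_x_3 = 150; center_y_3 = 290; radius_3 = 25; px1_4 = 270; center_x_5 = 230; radius_5 = 35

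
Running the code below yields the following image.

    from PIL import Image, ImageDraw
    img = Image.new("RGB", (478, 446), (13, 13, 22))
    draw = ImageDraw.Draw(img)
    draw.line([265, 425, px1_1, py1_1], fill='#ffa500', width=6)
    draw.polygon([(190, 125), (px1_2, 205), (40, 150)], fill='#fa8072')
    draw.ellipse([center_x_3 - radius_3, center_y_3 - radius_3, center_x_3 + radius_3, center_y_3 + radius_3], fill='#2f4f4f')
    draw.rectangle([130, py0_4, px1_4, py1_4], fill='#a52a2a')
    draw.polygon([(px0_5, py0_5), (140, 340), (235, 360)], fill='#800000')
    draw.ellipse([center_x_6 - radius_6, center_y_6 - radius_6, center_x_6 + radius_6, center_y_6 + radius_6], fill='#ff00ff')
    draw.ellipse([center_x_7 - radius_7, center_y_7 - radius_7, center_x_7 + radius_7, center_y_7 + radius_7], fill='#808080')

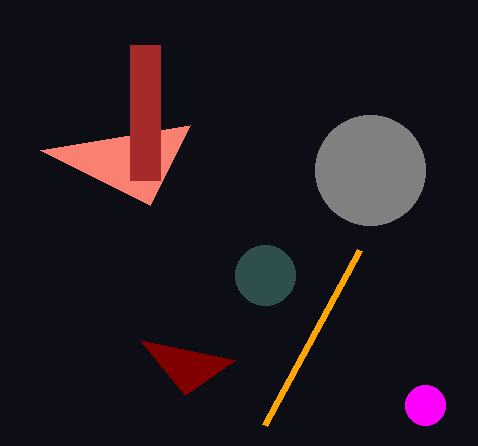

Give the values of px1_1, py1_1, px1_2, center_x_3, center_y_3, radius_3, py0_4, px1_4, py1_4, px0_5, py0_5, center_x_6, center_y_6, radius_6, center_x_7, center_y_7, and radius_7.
px1_1 = 360
py1_1 = 250
px1_2 = 150
center_x_3 = 265
center_y_3 = 275
radius_3 = 30
py0_4 = 45
px1_4 = 160
py1_4 = 180
px0_5 = 185
py0_5 = 395
center_x_6 = 425
center_y_6 = 405
radius_6 = 20
center_x_7 = 370
center_y_7 = 170
radius_7 = 55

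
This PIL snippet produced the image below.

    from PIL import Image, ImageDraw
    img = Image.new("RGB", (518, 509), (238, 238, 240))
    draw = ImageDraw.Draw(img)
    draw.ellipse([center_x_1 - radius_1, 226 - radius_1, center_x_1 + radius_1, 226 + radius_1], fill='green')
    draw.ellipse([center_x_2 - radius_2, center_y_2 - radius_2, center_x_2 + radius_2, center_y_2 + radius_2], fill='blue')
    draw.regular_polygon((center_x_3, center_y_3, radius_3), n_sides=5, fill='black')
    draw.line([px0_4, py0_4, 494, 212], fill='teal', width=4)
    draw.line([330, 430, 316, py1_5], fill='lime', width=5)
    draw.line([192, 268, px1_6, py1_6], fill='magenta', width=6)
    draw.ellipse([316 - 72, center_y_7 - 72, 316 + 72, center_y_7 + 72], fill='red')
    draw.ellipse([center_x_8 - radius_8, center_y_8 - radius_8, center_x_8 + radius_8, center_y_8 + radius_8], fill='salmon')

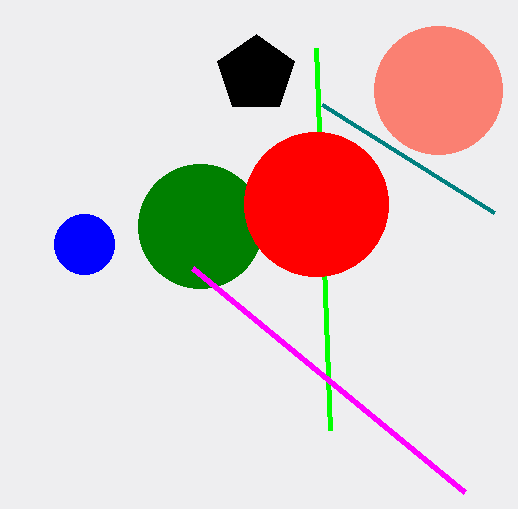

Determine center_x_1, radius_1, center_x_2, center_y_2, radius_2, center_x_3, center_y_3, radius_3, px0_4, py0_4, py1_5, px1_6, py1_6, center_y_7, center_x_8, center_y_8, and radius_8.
center_x_1 = 200
radius_1 = 62
center_x_2 = 84
center_y_2 = 244
radius_2 = 30
center_x_3 = 256
center_y_3 = 74
radius_3 = 40
px0_4 = 322
py0_4 = 104
py1_5 = 48
px1_6 = 464
py1_6 = 492
center_y_7 = 204
center_x_8 = 438
center_y_8 = 90
radius_8 = 64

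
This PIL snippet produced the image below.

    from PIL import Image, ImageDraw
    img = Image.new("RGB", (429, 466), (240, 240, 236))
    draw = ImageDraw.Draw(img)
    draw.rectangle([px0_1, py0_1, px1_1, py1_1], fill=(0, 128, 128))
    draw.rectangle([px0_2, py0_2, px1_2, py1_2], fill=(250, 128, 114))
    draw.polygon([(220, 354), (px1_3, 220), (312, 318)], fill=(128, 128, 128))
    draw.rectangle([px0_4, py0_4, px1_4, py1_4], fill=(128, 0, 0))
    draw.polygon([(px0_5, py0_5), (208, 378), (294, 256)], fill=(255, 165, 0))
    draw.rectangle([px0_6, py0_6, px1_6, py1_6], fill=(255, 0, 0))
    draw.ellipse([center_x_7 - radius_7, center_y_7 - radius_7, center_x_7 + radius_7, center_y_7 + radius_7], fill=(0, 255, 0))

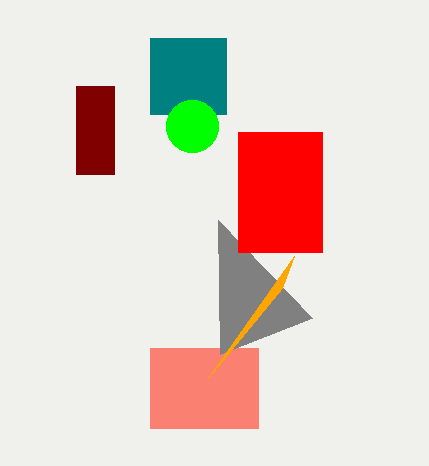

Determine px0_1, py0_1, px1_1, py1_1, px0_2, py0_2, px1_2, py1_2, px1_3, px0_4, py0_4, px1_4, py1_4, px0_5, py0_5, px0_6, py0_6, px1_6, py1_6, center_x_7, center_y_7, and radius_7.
px0_1 = 150, py0_1 = 38, px1_1 = 226, py1_1 = 114, px0_2 = 150, py0_2 = 348, px1_2 = 258, py1_2 = 428, px1_3 = 218, px0_4 = 76, py0_4 = 86, px1_4 = 114, py1_4 = 174, px0_5 = 282, py0_5 = 288, px0_6 = 238, py0_6 = 132, px1_6 = 322, py1_6 = 252, center_x_7 = 192, center_y_7 = 126, radius_7 = 26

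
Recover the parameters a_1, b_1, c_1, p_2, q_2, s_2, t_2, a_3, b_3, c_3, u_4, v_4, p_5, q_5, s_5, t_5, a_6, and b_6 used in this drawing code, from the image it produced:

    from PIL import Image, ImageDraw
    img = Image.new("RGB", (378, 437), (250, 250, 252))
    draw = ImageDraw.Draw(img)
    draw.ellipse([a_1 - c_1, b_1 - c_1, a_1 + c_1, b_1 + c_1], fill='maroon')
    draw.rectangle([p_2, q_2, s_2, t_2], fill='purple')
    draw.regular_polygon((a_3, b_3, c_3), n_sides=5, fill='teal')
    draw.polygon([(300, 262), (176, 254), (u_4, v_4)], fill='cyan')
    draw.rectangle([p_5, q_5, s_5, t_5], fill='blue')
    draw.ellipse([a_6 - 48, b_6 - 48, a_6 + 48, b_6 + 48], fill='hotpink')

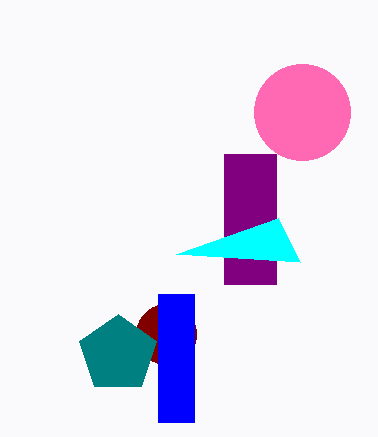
a_1 = 166, b_1 = 334, c_1 = 30, p_2 = 224, q_2 = 154, s_2 = 276, t_2 = 284, a_3 = 118, b_3 = 354, c_3 = 40, u_4 = 278, v_4 = 218, p_5 = 158, q_5 = 294, s_5 = 194, t_5 = 422, a_6 = 302, b_6 = 112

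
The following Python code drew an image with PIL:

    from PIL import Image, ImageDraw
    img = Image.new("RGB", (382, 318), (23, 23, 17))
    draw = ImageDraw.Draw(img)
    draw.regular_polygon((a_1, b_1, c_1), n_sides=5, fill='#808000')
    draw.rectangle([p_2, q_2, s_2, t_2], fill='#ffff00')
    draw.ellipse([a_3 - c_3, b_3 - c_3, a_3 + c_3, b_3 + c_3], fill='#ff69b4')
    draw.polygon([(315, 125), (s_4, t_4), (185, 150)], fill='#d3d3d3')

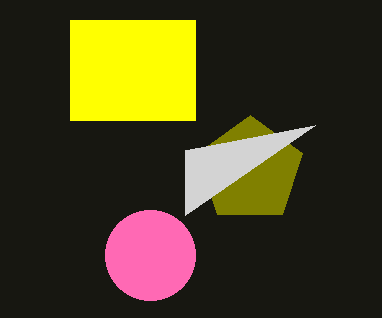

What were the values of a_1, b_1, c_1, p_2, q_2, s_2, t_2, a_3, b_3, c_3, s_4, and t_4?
a_1 = 250; b_1 = 170; c_1 = 55; p_2 = 70; q_2 = 20; s_2 = 195; t_2 = 120; a_3 = 150; b_3 = 255; c_3 = 45; s_4 = 185; t_4 = 215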